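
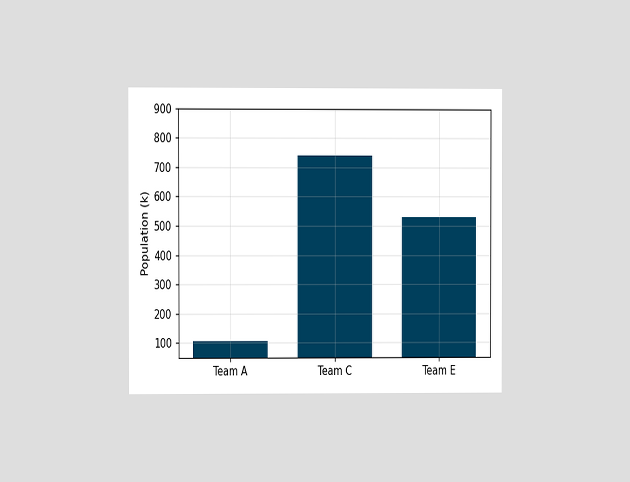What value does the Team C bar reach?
The chart is viewed at a slight angle. Reading along the chart's y-axis, the Team C bar reaches 742k.

742k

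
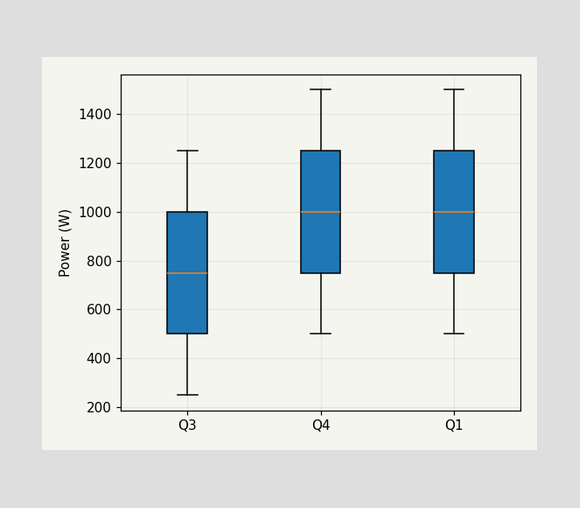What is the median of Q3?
750W

The median line in the Q3 box sits at 750W.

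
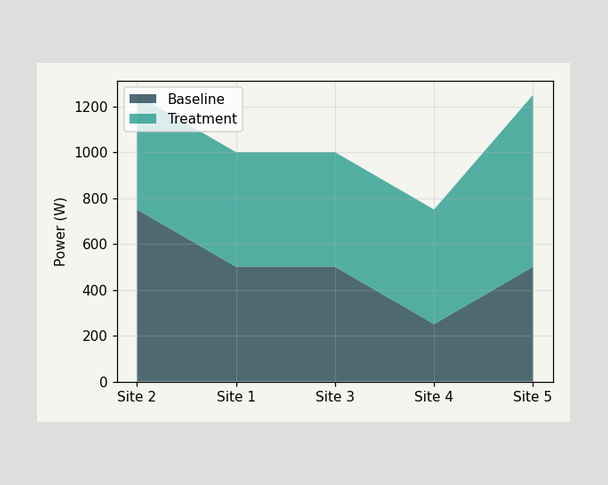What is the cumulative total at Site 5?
The stacked total at Site 5 reaches 1250W.

1250W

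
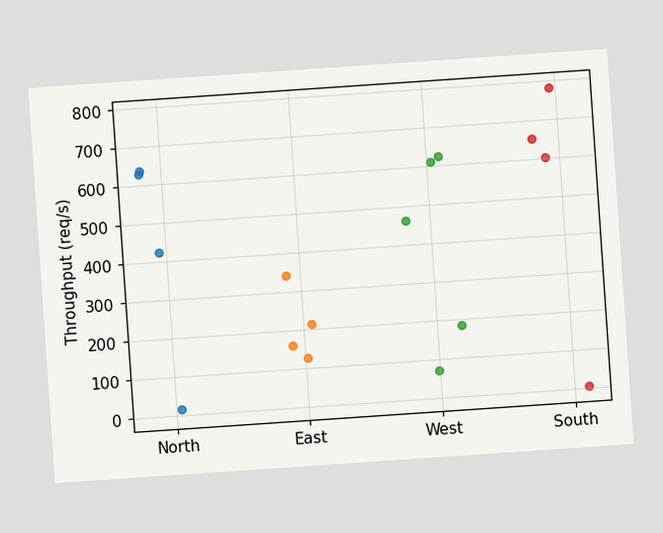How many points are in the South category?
4

The chart is tilted about 4° counter-clockwise. Counting the markers in the South column gives 4.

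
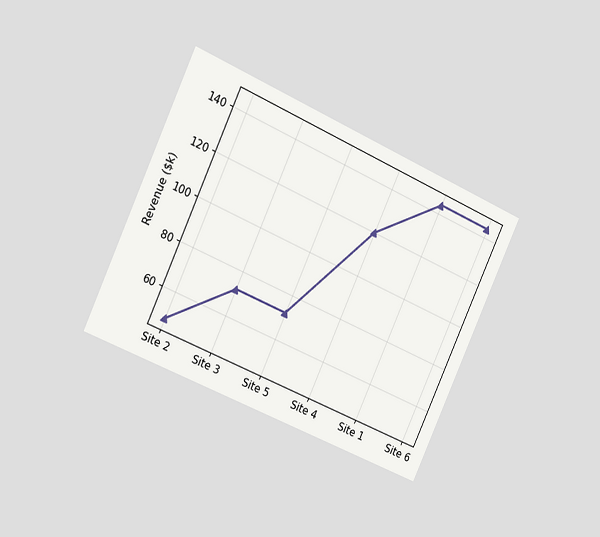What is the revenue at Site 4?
$120k

The chart is tilted about 25° clockwise and viewed slightly from the left. At Site 4, the line is at $120k.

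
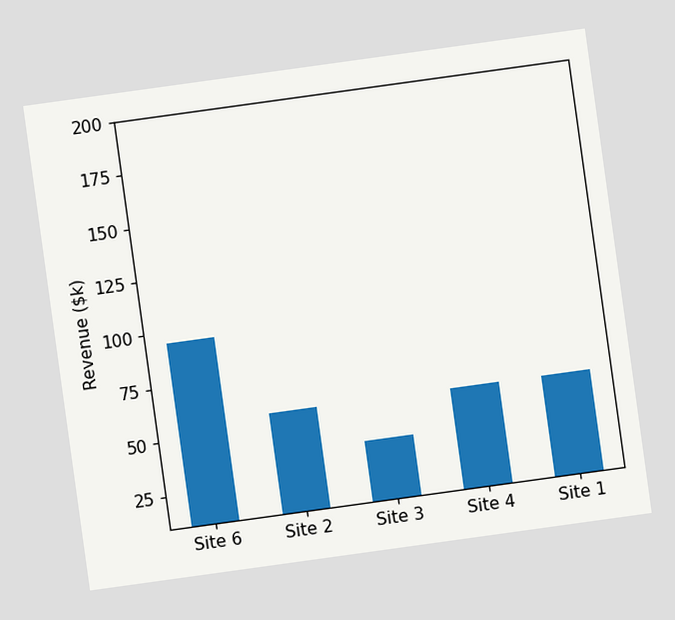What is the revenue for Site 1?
$57k

The chart is tilted about 8° counter-clockwise. Reading along the chart's y-axis, the Site 1 bar reaches $57k.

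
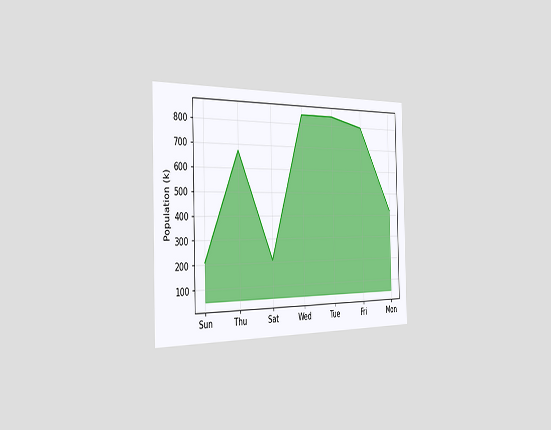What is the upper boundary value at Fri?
798k

The chart is viewed slightly from the left. At Fri the upper boundary is at 798k.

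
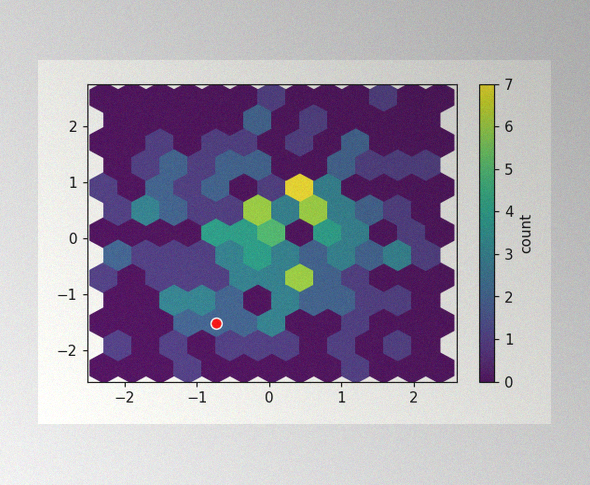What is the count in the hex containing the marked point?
The image has some photo noise and uneven lighting. The marked hex reads 2 on the colorbar.

2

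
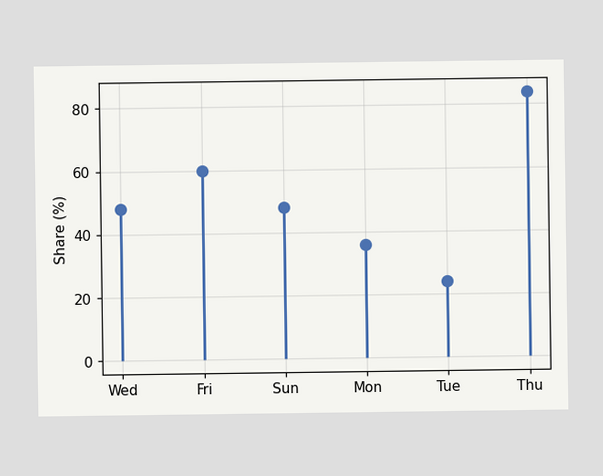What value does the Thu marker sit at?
The Thu marker sits at 84%.

84%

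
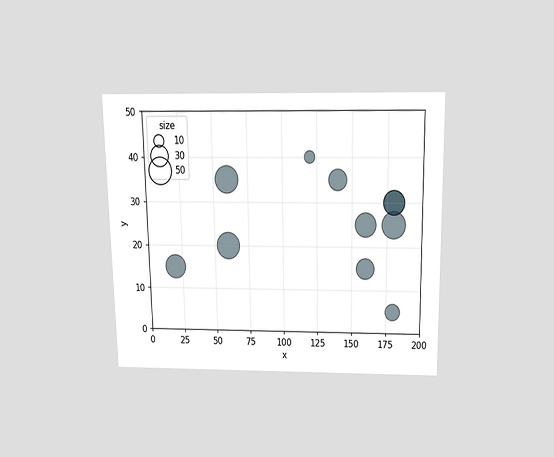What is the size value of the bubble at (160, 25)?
The chart is viewed slightly from above. Matching the bubble at (160, 25) against the size legend gives 40.

40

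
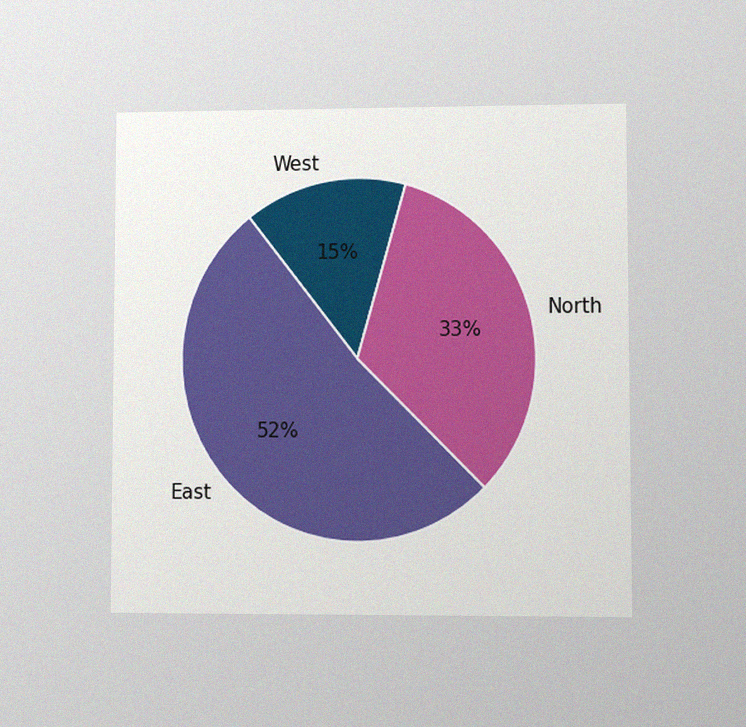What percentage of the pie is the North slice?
The chart is viewed at a slight angle, with some photo noise. The North slice takes up 33% of the pie.

33%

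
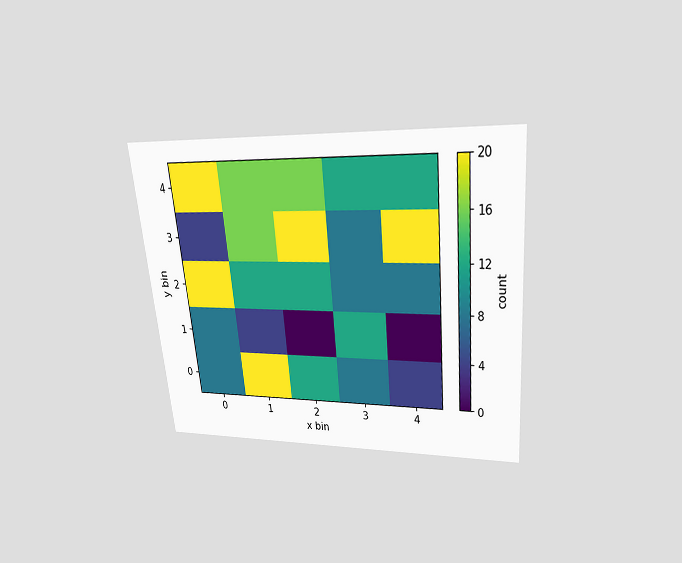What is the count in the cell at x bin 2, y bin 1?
The chart is tilted about 5° counter-clockwise and viewed slightly from above. Matching the cell (2, 1) against the colorbar gives 0.

0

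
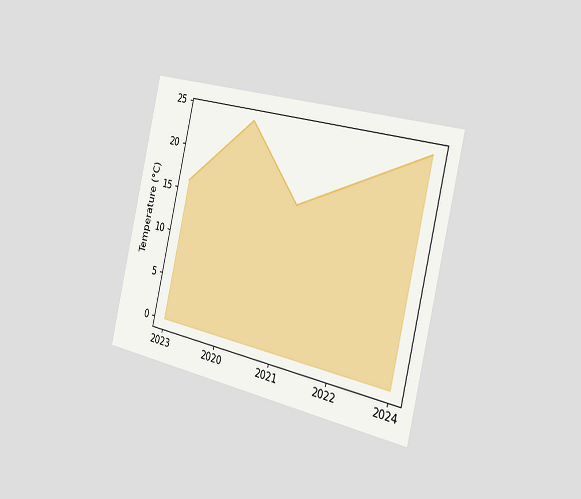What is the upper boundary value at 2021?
16°C

The chart is tilted about 13° clockwise and viewed slightly from the right. At 2021 the upper boundary is at 16°C.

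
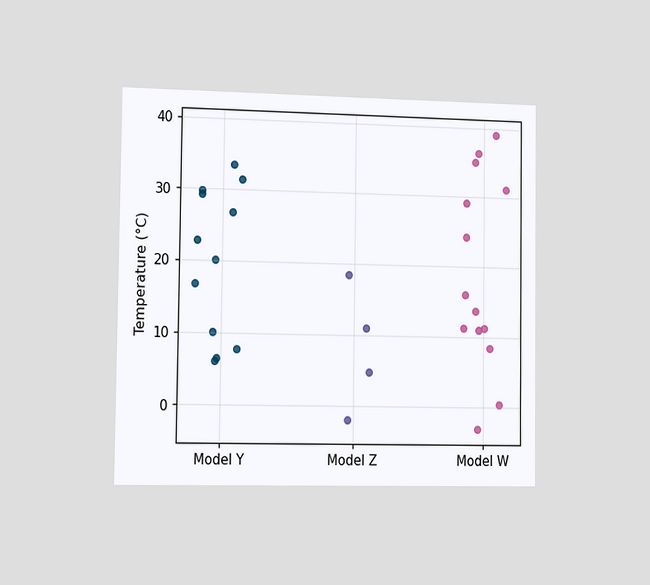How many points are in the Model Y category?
12

The chart is viewed slightly from the left. Counting the markers in the Model Y column gives 12.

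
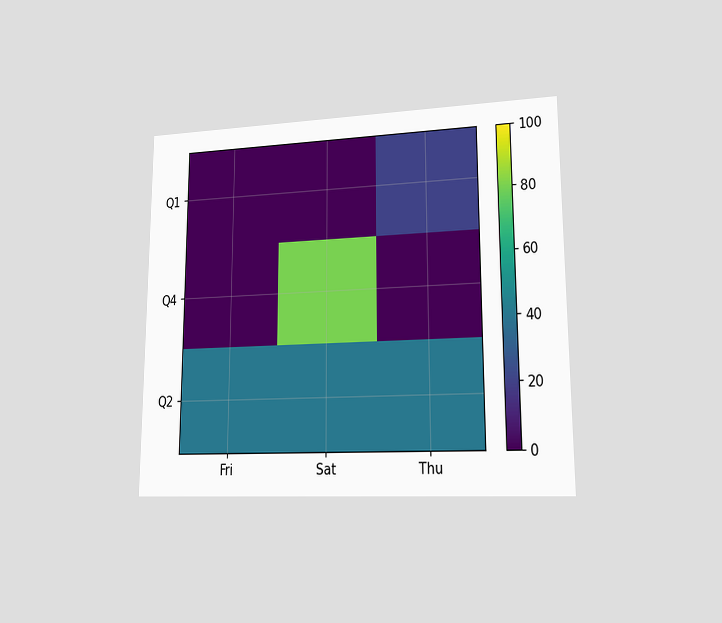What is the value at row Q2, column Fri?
The chart is viewed at a slight angle. Matching cell (Q2, Fri) against the colorbar gives 40.

40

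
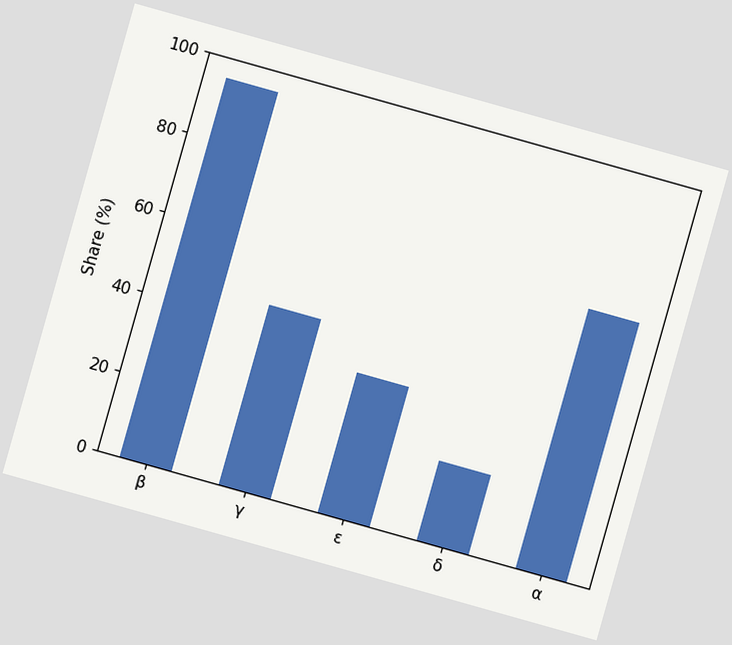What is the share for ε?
The chart is tilted about 16° clockwise. Reading along the chart's y-axis, the ε bar reaches 35%.

35%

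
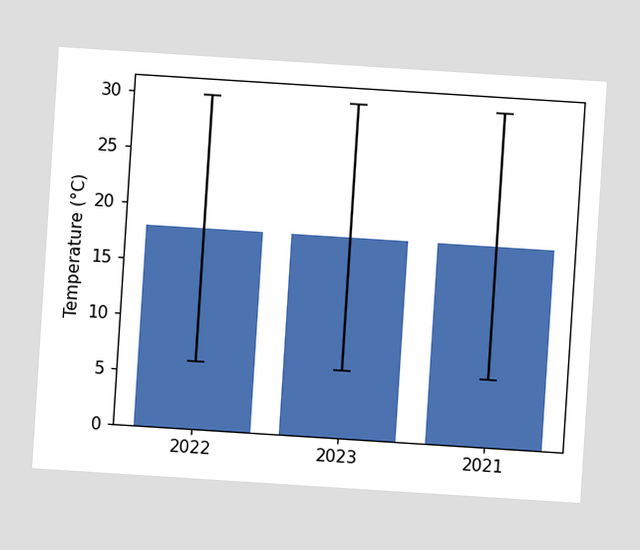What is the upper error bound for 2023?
30°C

The chart is tilted about 4° clockwise. The 2023 bar's upper whisker reaches 30°C.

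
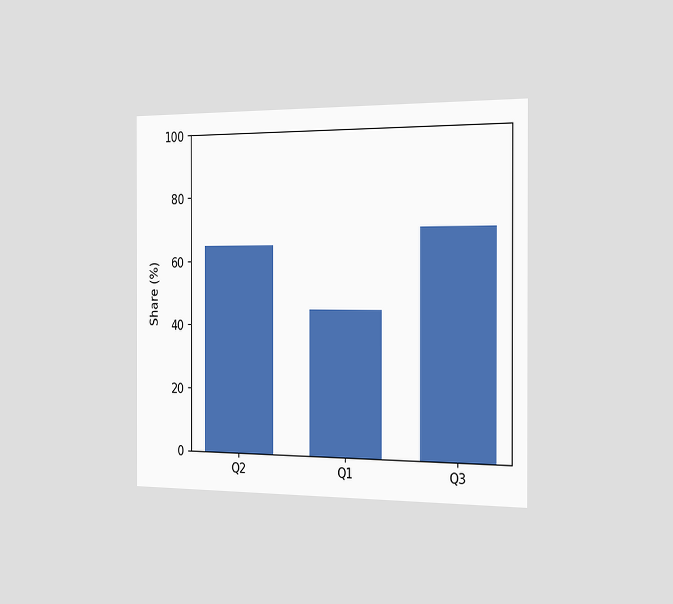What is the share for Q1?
45%

The chart is viewed slightly from the right. Reading along the chart's y-axis, the Q1 bar reaches 45%.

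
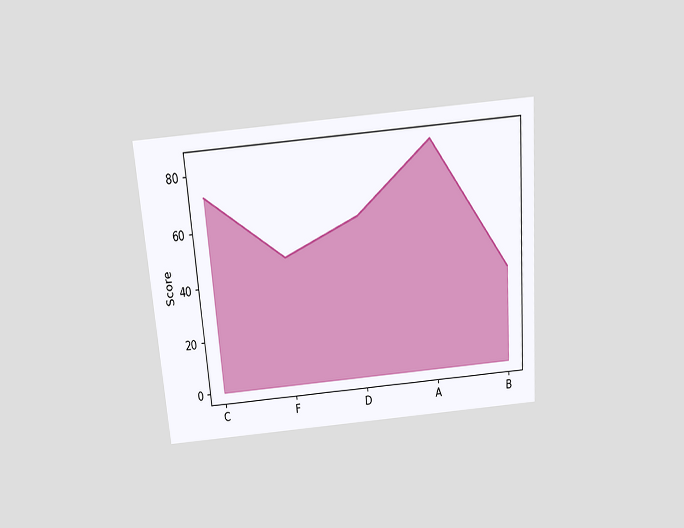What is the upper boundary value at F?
48

The chart is tilted about 5° counter-clockwise and viewed slightly from above. At F the upper boundary is at 48.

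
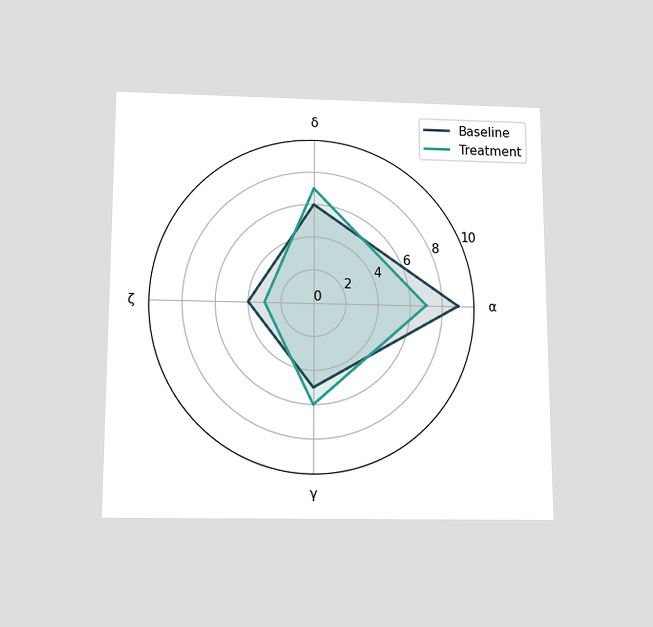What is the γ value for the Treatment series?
6

The chart is viewed slightly from below. On the γ axis, Treatment reaches 6.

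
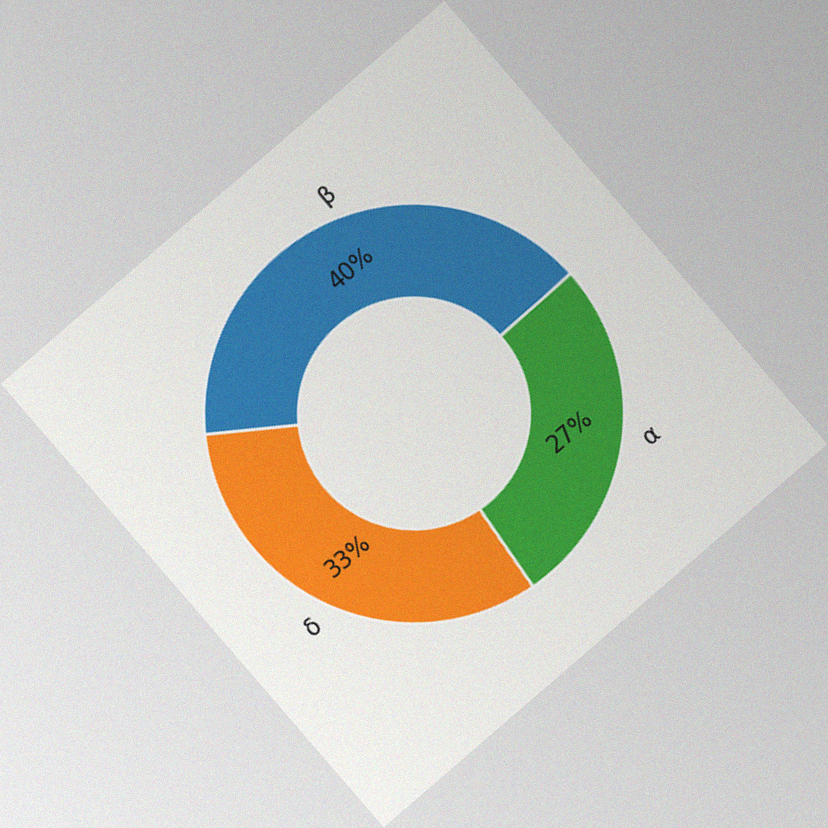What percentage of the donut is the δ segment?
33%

The chart is tilted about 41° counter-clockwise, with some photo noise. The δ segment takes up 33% of the ring.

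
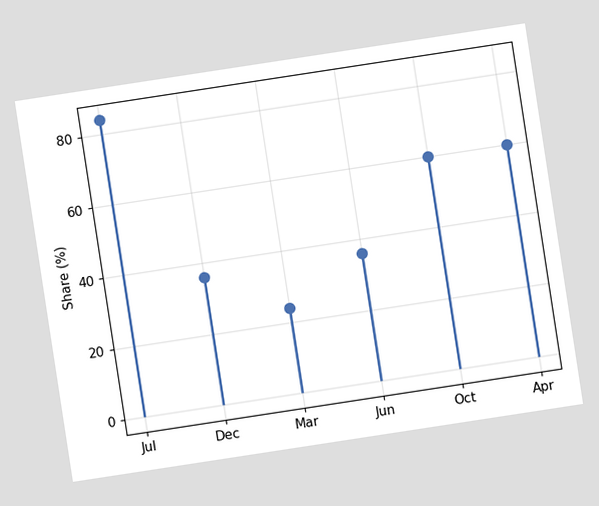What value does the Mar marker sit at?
24%

The chart is tilted about 9° counter-clockwise. The Mar marker sits at 24%.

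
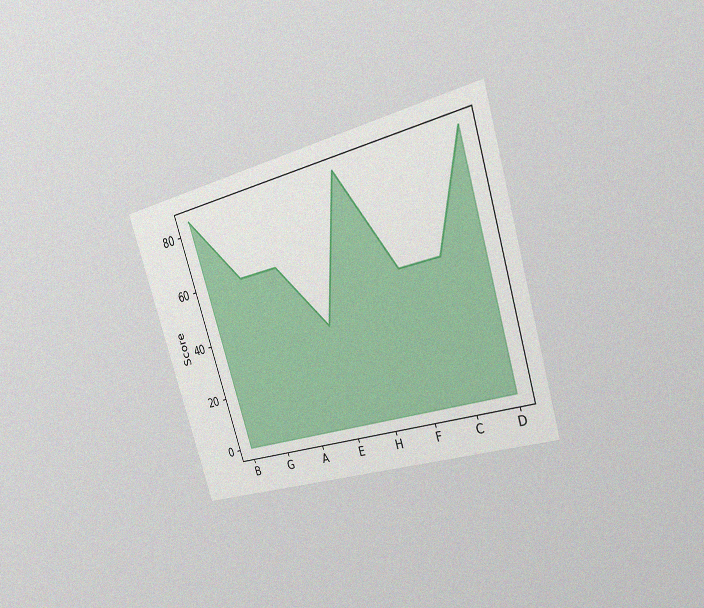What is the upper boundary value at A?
The chart is tilted about 17° counter-clockwise and viewed slightly from the right, with some photo noise. At A the upper boundary is at 60.

60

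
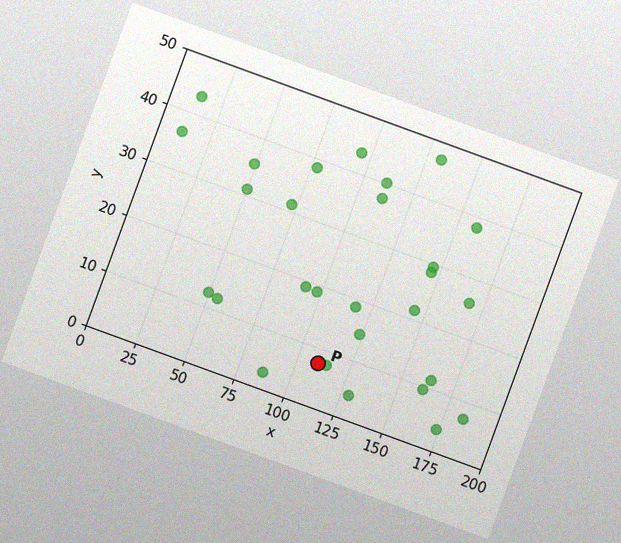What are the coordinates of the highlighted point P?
The chart is tilted about 20° clockwise, with some photo noise. Following the gridlines from P to each axis, P sits at (110, 7.5).

(110, 7.5)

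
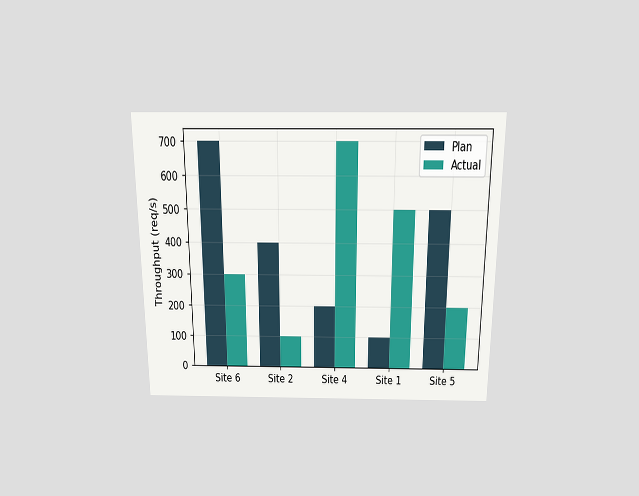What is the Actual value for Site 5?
200req/s

The chart is viewed slightly from above. The Actual bar at Site 5 reaches 200req/s on the y-axis.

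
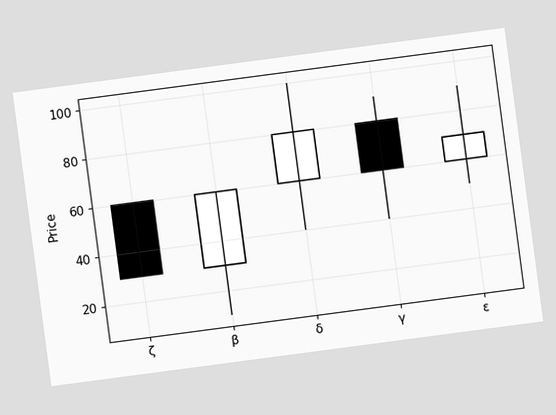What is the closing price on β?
The chart is tilted about 8° counter-clockwise. The β candle closes at 60.

60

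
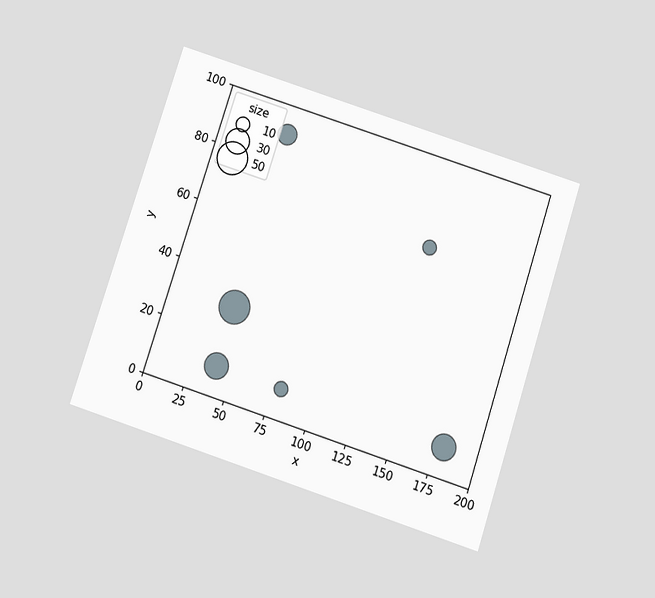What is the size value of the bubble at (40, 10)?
30

The chart is tilted about 18° clockwise and viewed slightly from below. Matching the bubble at (40, 10) against the size legend gives 30.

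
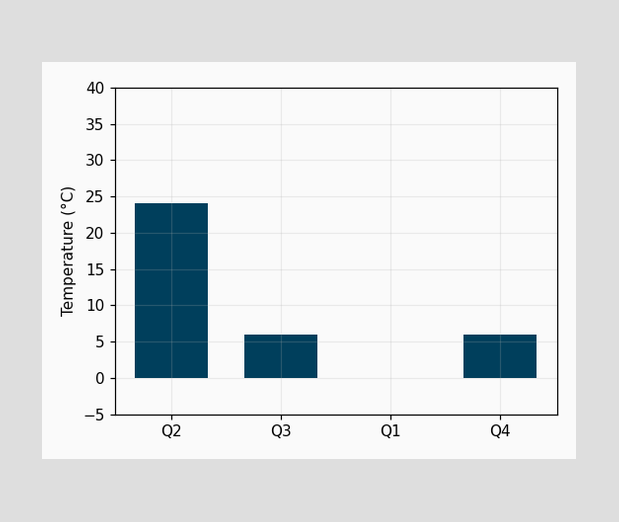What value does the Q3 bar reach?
Reading along the chart's y-axis, the Q3 bar reaches 6°C.

6°C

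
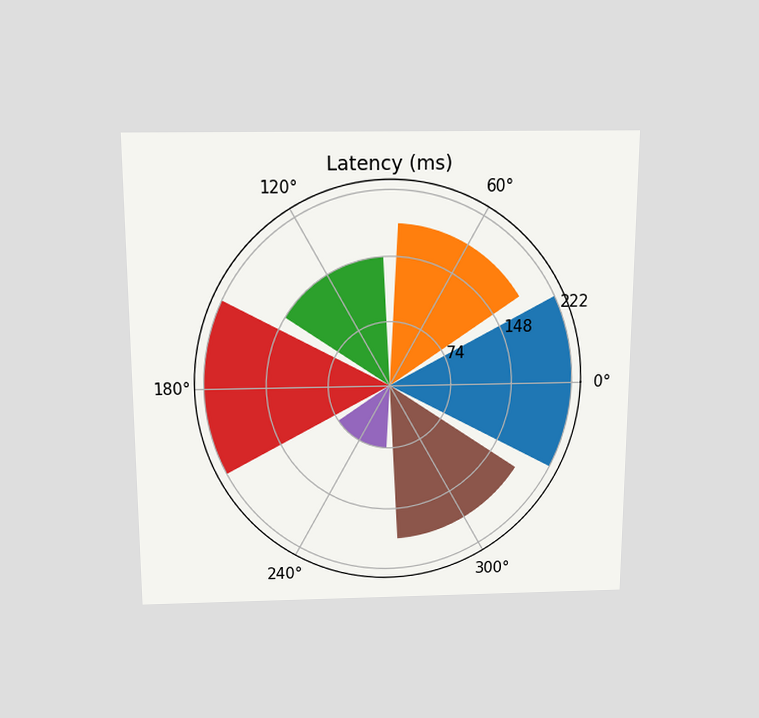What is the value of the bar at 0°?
222ms

The chart is viewed slightly from above. The bar at 0° reaches 222ms on the radial axis.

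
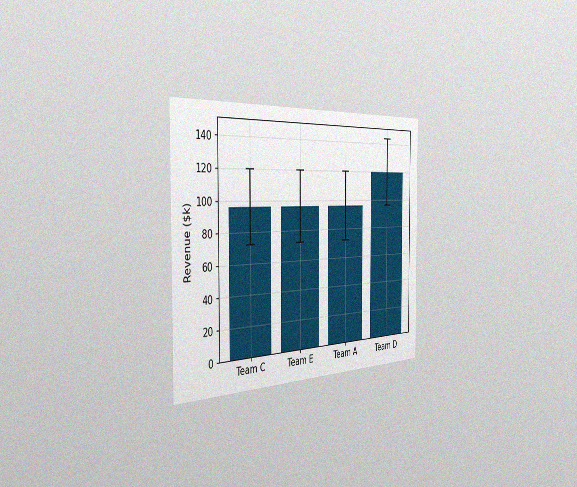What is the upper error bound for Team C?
$120k

The chart is viewed slightly from the left, with some photo noise. The Team C bar's upper whisker reaches $120k.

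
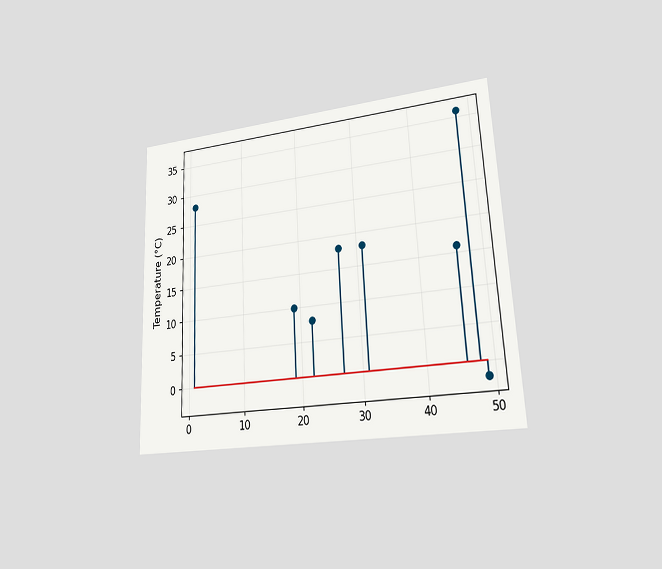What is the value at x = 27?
The chart is tilted about 3° counter-clockwise and viewed at a slight angle. The stem at x=27 reaches 18°C.

18°C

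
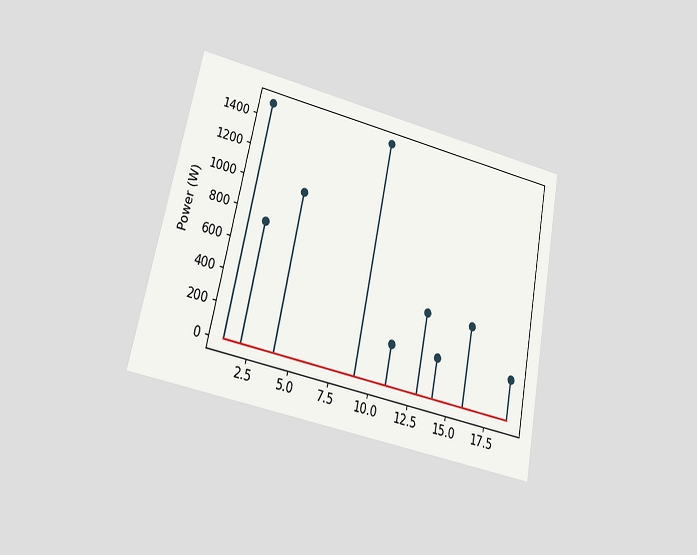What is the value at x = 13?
500W

The chart is tilted about 12° clockwise and viewed at a slight angle. The stem at x=13 reaches 500W.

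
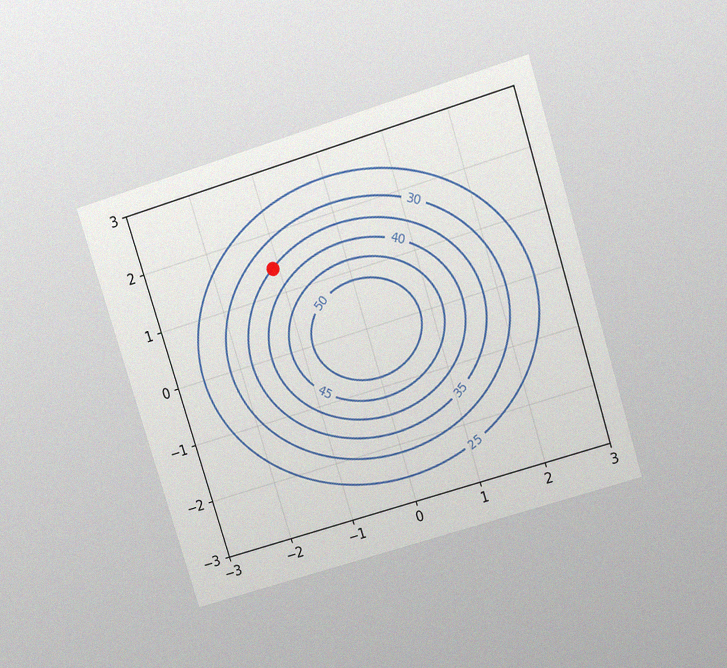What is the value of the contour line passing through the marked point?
35

The chart is tilted about 17° counter-clockwise and viewed slightly from above, with some photo noise. The marked point sits on the contour labelled 35.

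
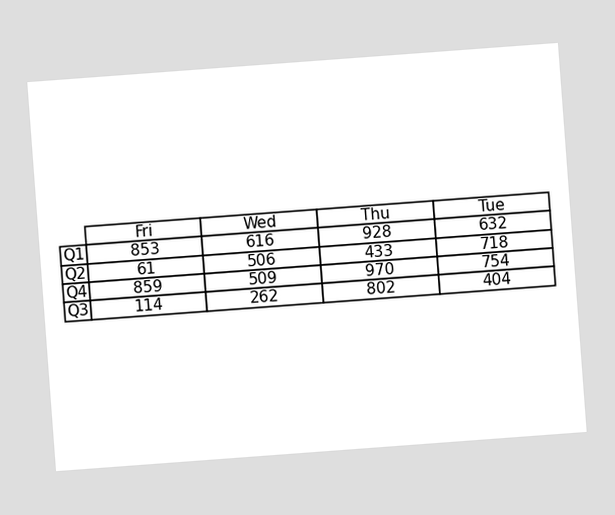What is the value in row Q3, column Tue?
404

The chart is tilted about 4° counter-clockwise. The (Q3, Tue) cell reads 404.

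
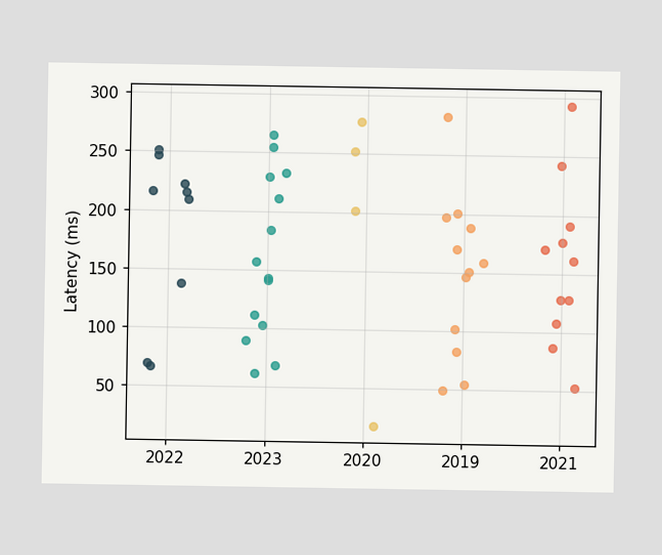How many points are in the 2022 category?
9

Counting the markers in the 2022 column gives 9.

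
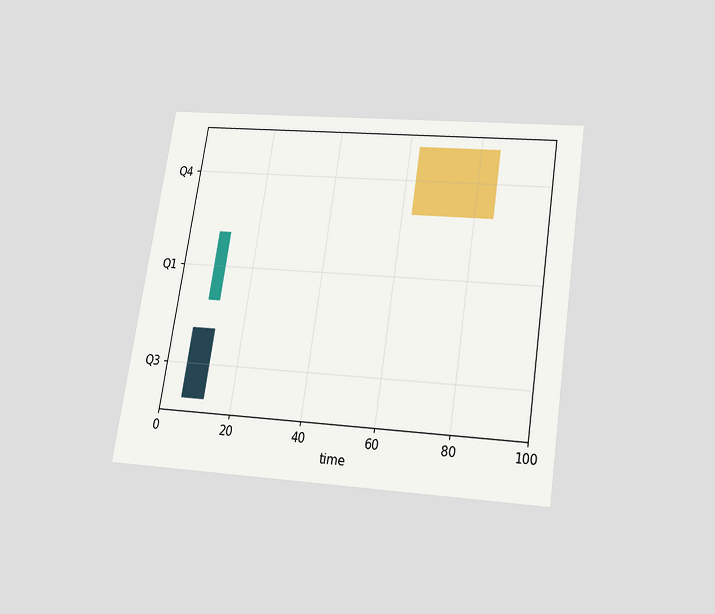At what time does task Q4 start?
The chart is tilted about 9° clockwise and viewed slightly from below. The Q4 bar begins at t=63.

63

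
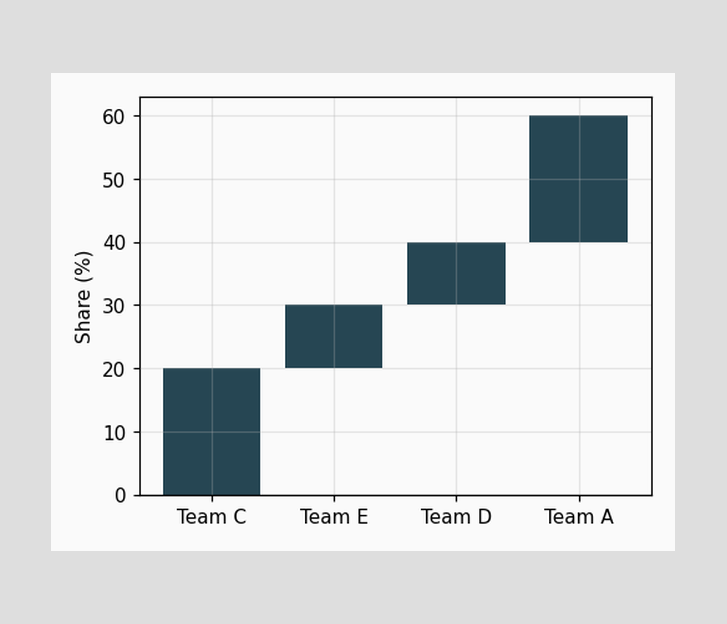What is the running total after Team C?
After Team C the running total reaches 20%.

20%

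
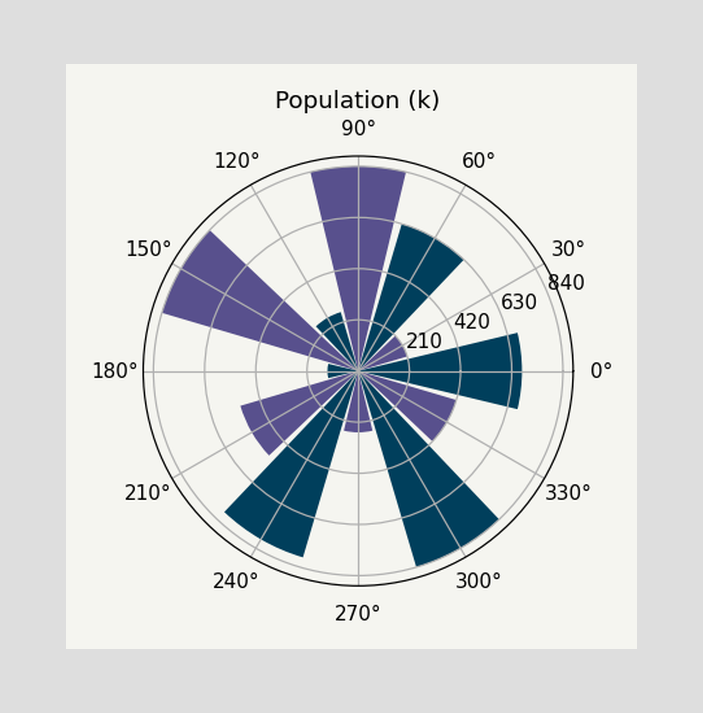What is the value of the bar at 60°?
The bar at 60° reaches 630k on the radial axis.

630k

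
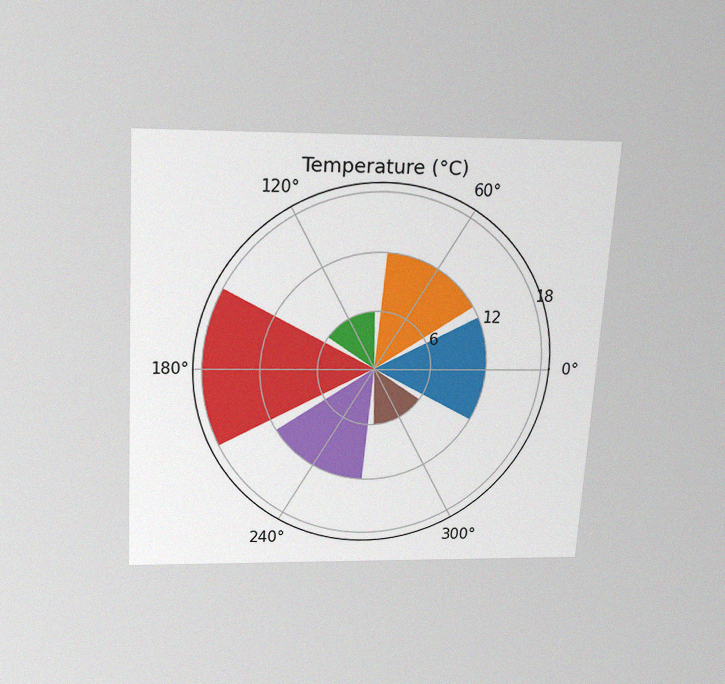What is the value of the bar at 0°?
12°C

The chart is tilted about 4° clockwise and viewed slightly from above, with some photo noise. The bar at 0° reaches 12°C on the radial axis.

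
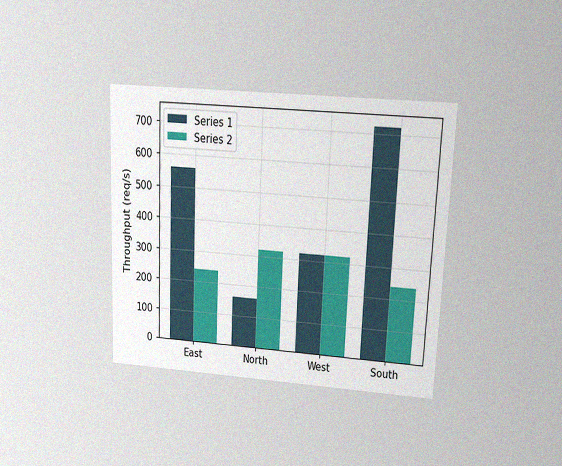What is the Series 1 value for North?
The chart is tilted about 2° clockwise and viewed at a slight angle, with some photo noise. The Series 1 bar at North reaches 160req/s on the y-axis.

160req/s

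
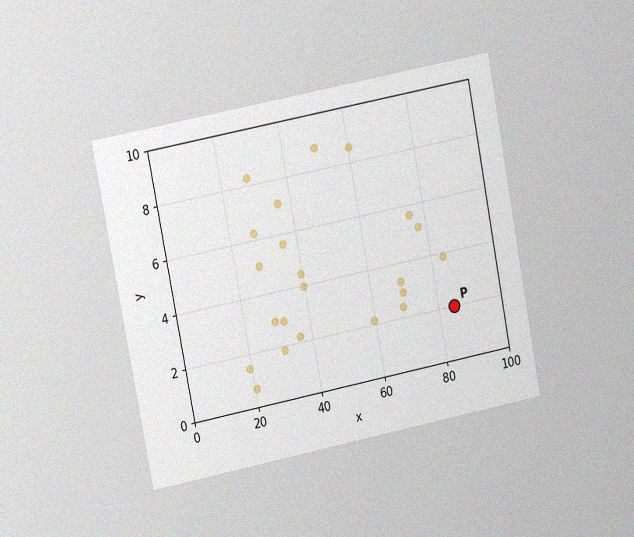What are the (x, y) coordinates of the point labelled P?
(85, 2)

The chart is tilted about 11° counter-clockwise and viewed at a slight angle, with some photo noise. Following the gridlines from P to each axis, P sits at (85, 2).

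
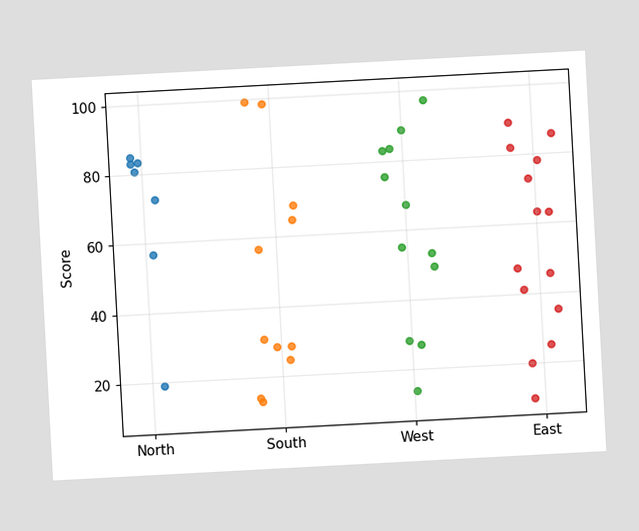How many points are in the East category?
The chart is tilted about 3° counter-clockwise. Counting the markers in the East column gives 14.

14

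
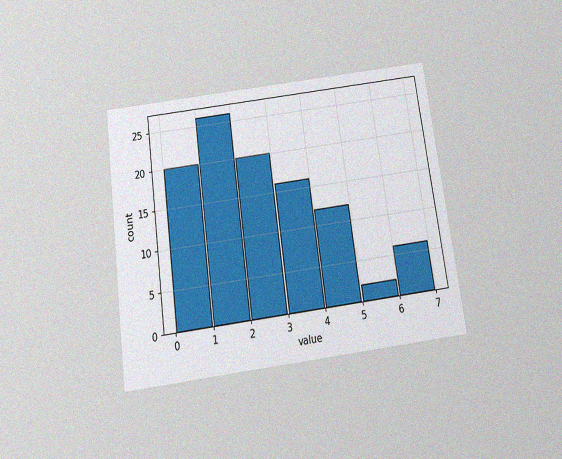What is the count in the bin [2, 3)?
The chart is tilted about 8° counter-clockwise and viewed slightly from below, with some photo noise. The [2, 3) bin has height 20.

20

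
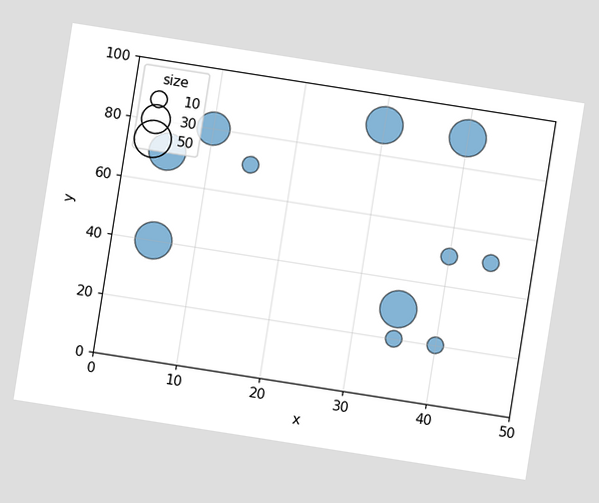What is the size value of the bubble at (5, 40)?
50

The chart is tilted about 9° clockwise. Matching the bubble at (5, 40) against the size legend gives 50.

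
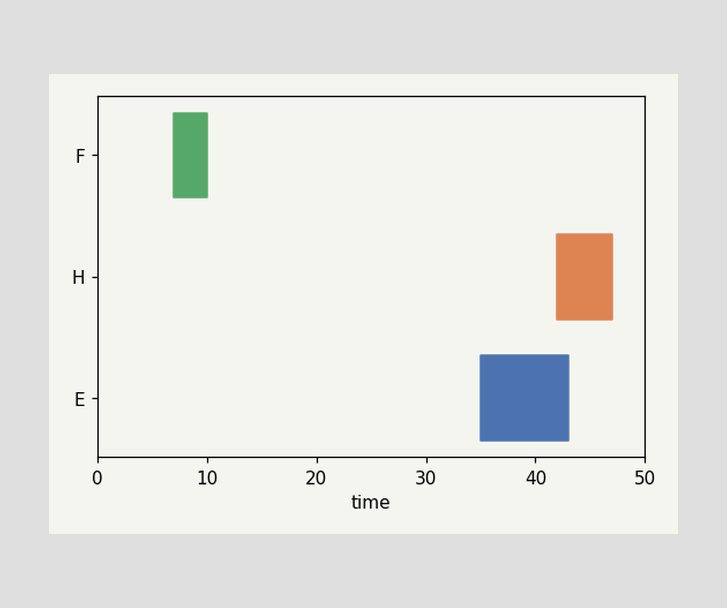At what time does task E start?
The E bar begins at t=35.

35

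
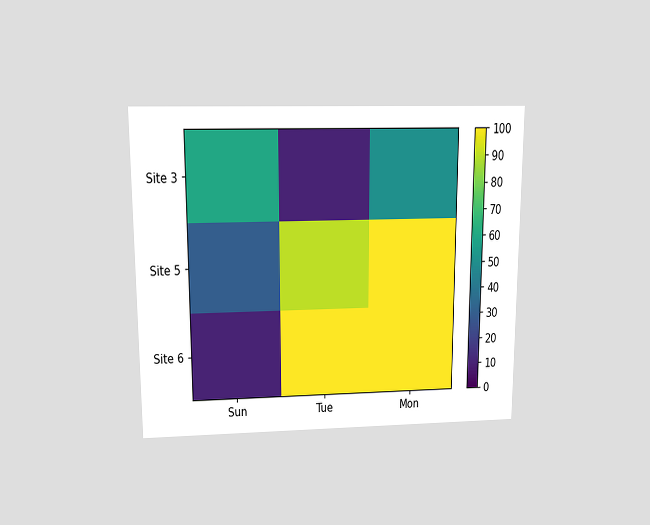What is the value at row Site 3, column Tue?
10

The chart is viewed slightly from above. Matching cell (Site 3, Tue) against the colorbar gives 10.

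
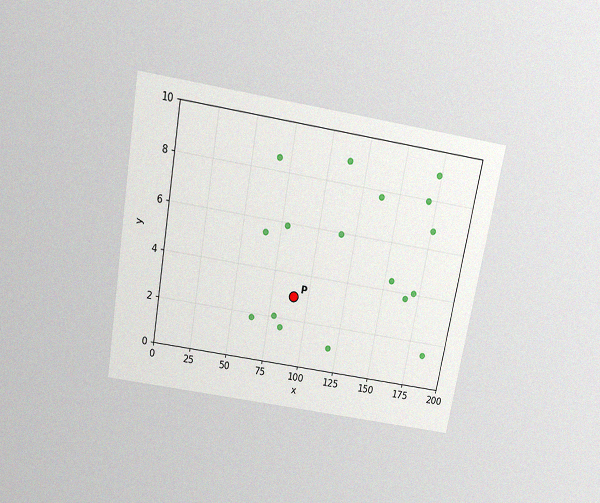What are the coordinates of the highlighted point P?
The chart is tilted about 10° clockwise and viewed slightly from above, with some photo noise. Following the gridlines from P to each axis, P sits at (90, 3).

(90, 3)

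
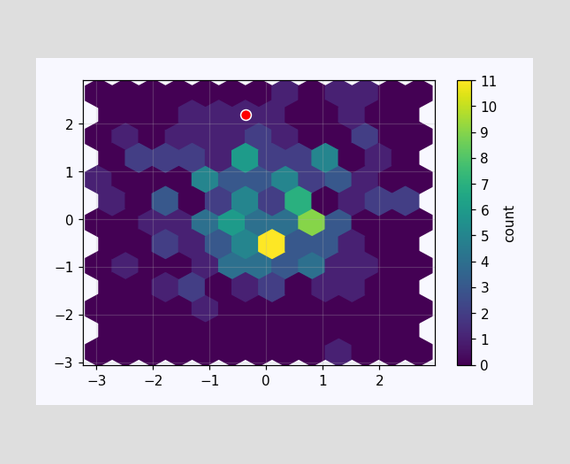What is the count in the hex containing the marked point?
The marked hex reads 1 on the colorbar.

1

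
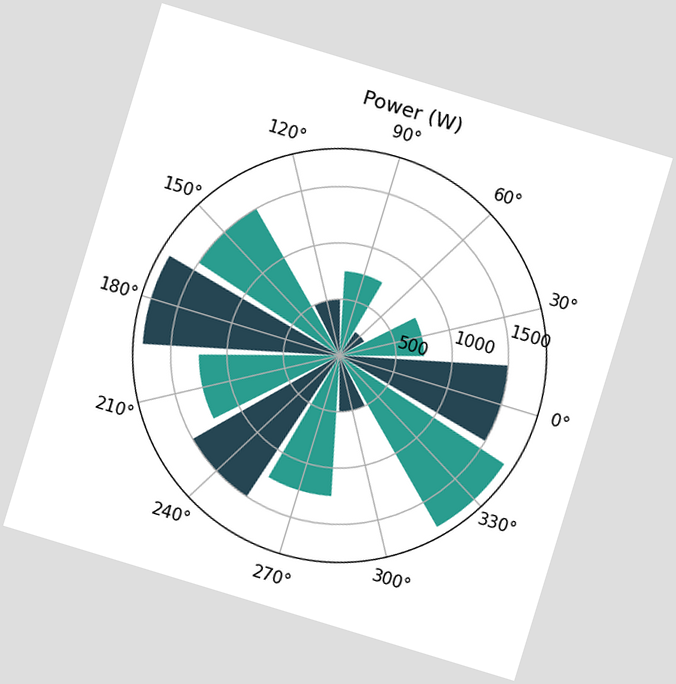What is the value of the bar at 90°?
750W

The chart is tilted about 17° clockwise. The bar at 90° reaches 750W on the radial axis.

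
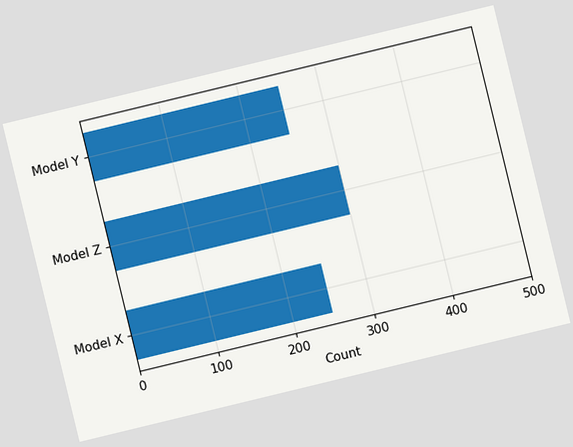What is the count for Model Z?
300

The chart is tilted about 14° counter-clockwise. Reading along the chart's x-axis, the Model Z bar reaches 300.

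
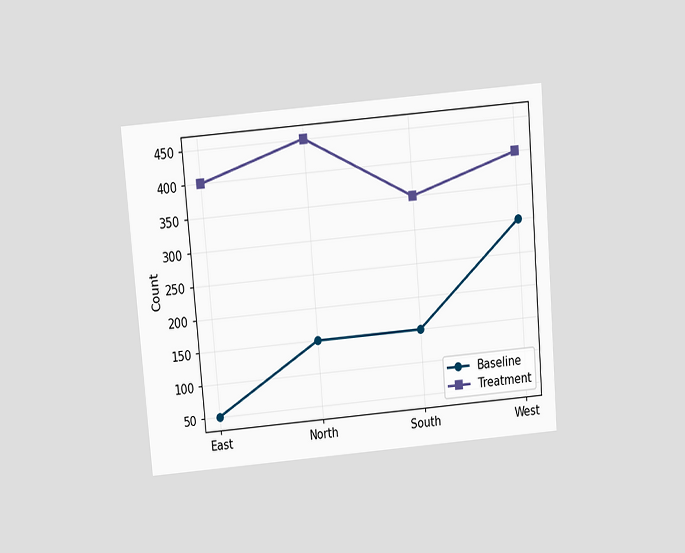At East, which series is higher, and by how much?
The chart is tilted about 5° counter-clockwise and viewed slightly from above. At East, Treatment sits above the other line by 350.

Treatment, by 350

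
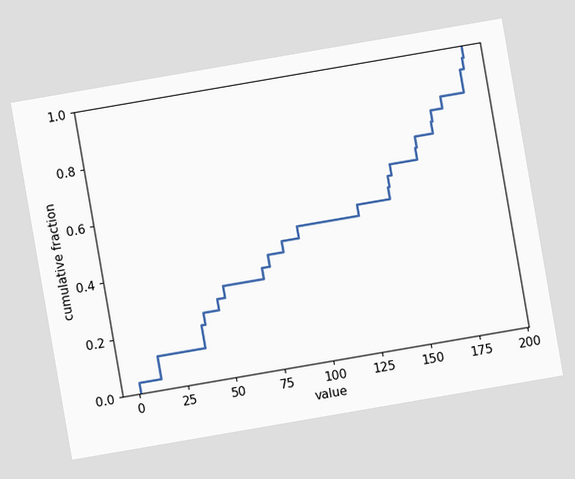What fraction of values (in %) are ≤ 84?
The chart is tilted about 10° counter-clockwise. At x=84 the ECDF step is at 44%.

44%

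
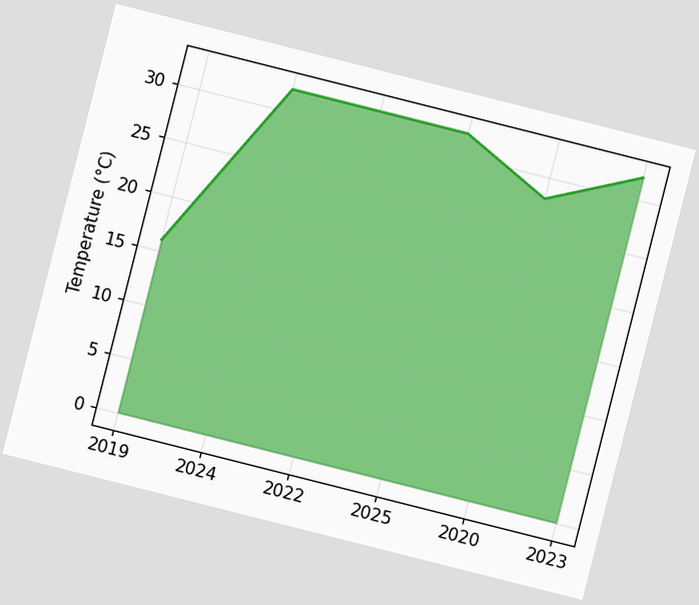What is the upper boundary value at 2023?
32°C

The chart is tilted about 14° clockwise. At 2023 the upper boundary is at 32°C.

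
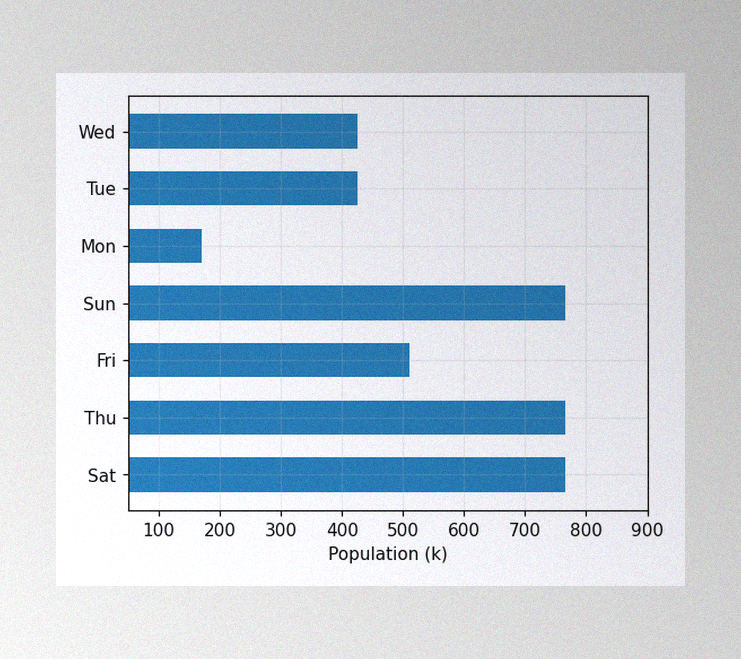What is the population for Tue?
425k

The image has some photo noise and uneven lighting. Reading along the chart's x-axis, the Tue bar reaches 425k.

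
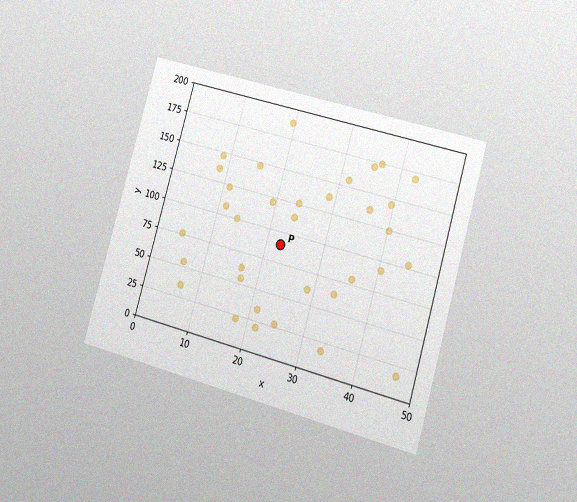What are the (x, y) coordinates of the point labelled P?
(22.5, 90)

The chart is tilted about 16° clockwise and viewed slightly from the right, with some photo noise. Following the gridlines from P to each axis, P sits at (22.5, 90).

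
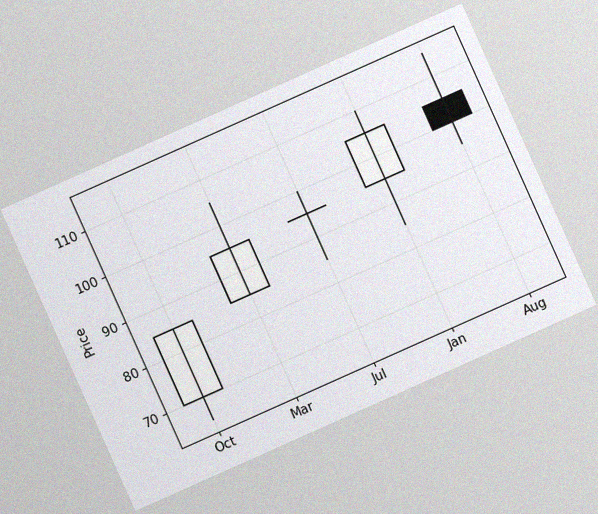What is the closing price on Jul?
The chart is tilted about 24° counter-clockwise, with some photo noise. The Jul candle closes at 95.

95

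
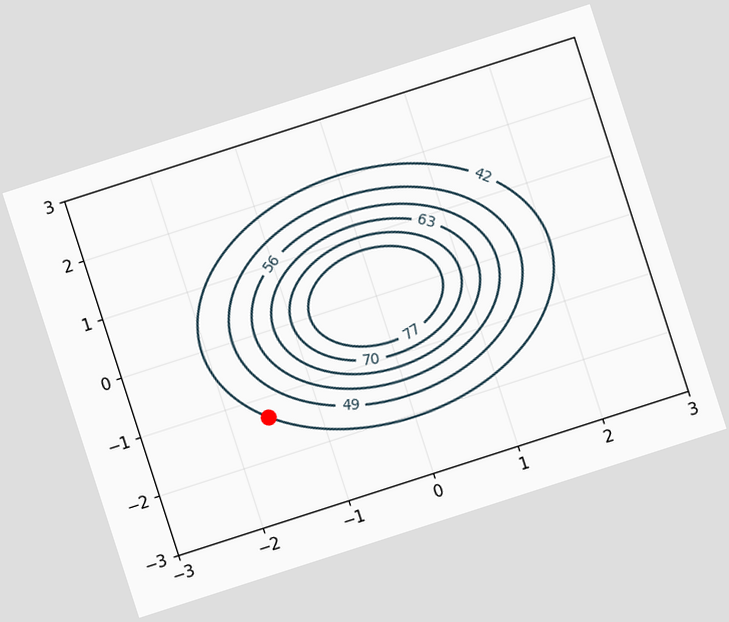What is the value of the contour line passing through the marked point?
The chart is tilted about 18° counter-clockwise. The marked point sits on the contour labelled 42.

42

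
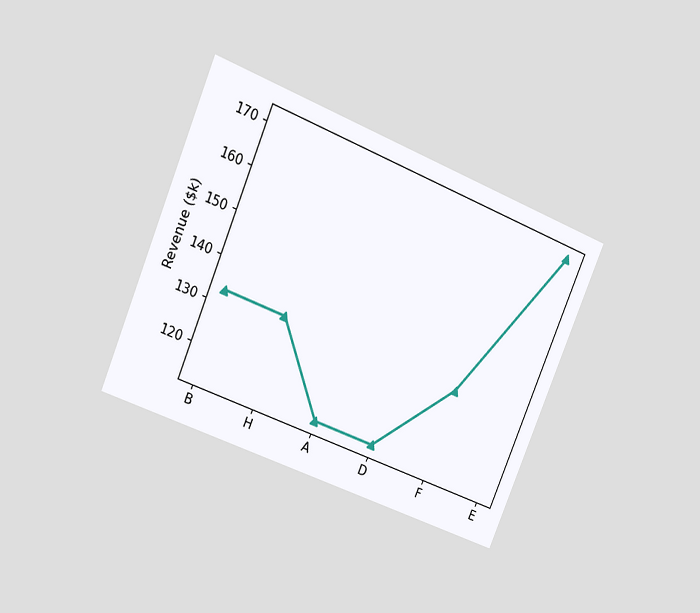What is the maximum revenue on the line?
$171k

The chart is tilted about 22° clockwise and viewed at a slight angle. The highest point is at E, and reading across to the y-axis gives $171k.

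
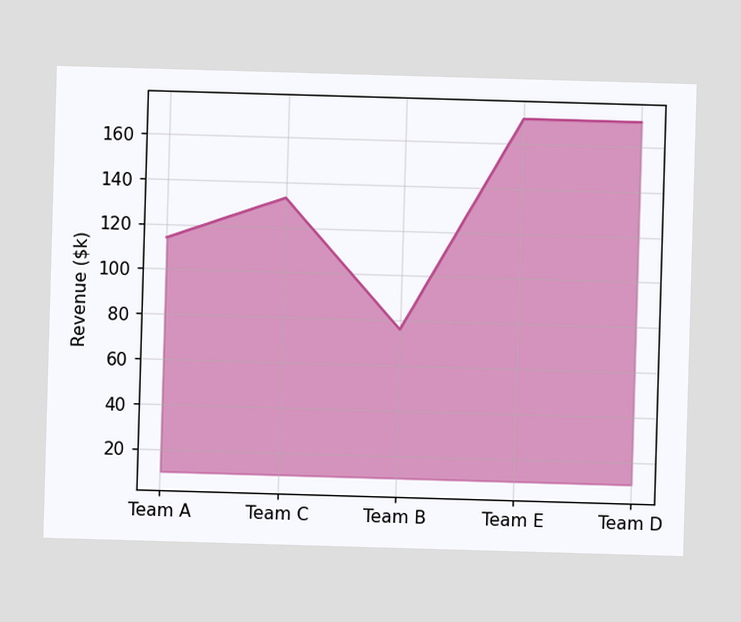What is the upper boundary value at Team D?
$171k

At Team D the upper boundary is at $171k.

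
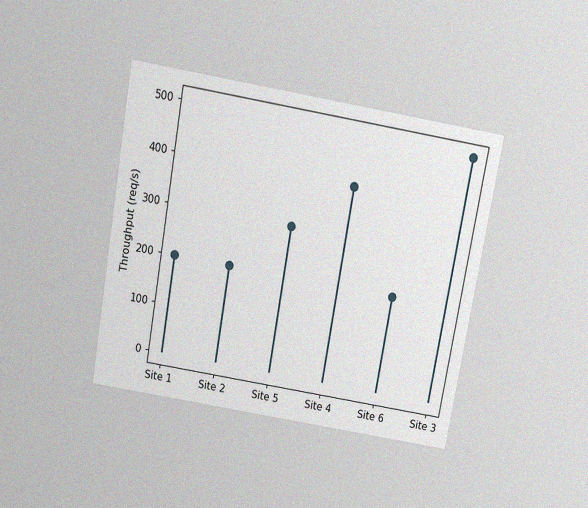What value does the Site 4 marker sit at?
400req/s

The chart is tilted about 10° clockwise and viewed slightly from above, with some photo noise. The Site 4 marker sits at 400req/s.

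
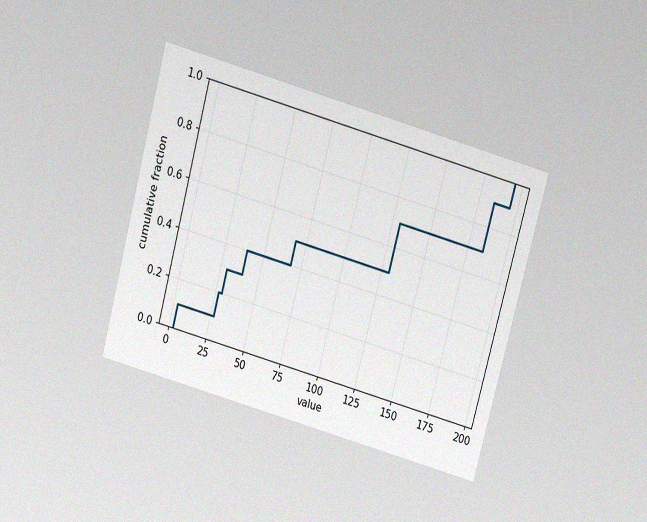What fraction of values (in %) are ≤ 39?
40%

The chart is tilted about 15° clockwise and viewed slightly from above, with some photo noise. At x=39 the ECDF step is at 40%.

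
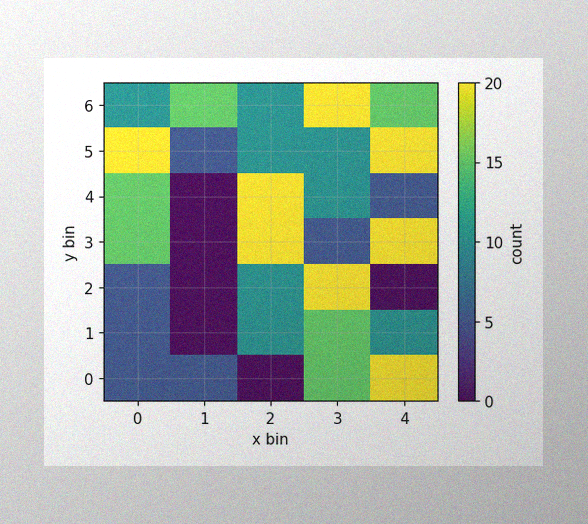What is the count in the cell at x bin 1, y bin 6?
The image has some photo noise and uneven lighting. Matching the cell (1, 6) against the colorbar gives 15.

15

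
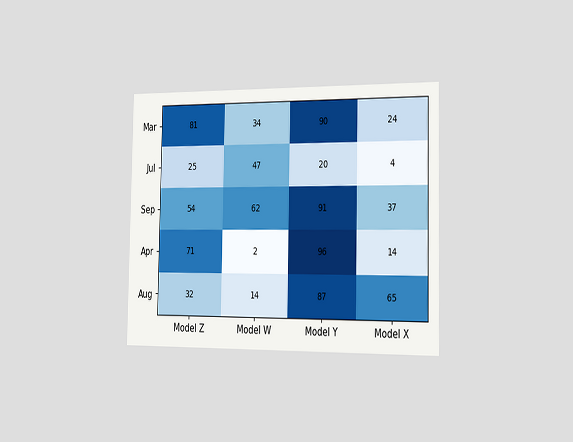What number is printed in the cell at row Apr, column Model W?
The chart is viewed slightly from the right. The (Apr, Model W) cell reads 2.

2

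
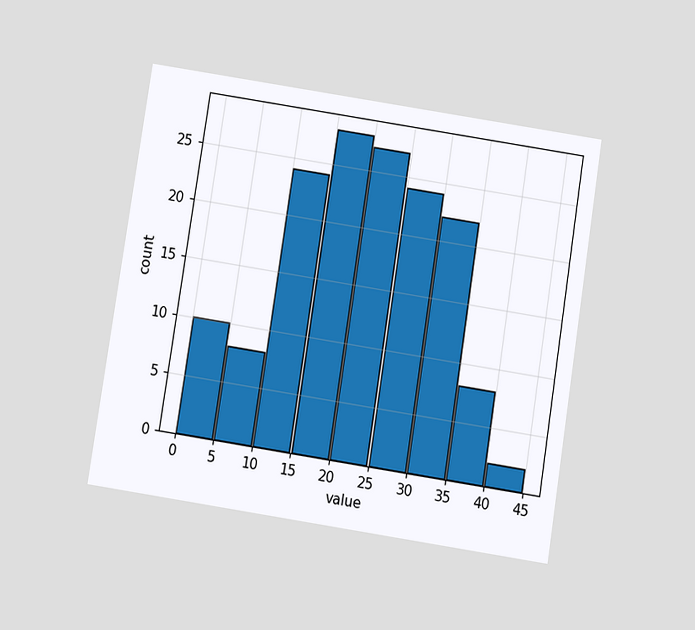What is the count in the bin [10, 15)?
The chart is tilted about 9° clockwise and viewed slightly from below. The [10, 15) bin has height 24.

24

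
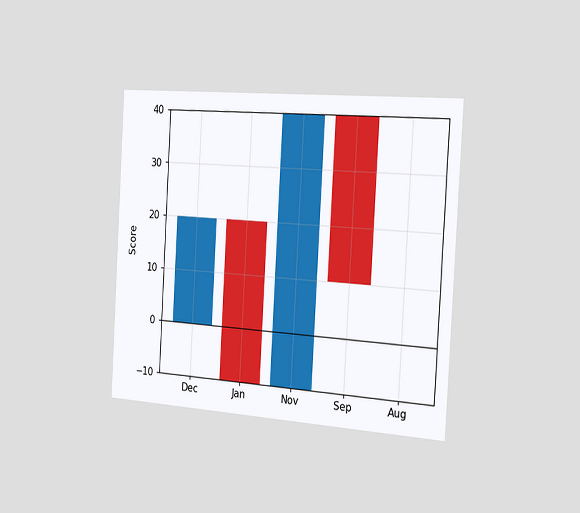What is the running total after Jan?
The chart is tilted about 3° clockwise and viewed slightly from the right. After Jan the running total reaches -10.

-10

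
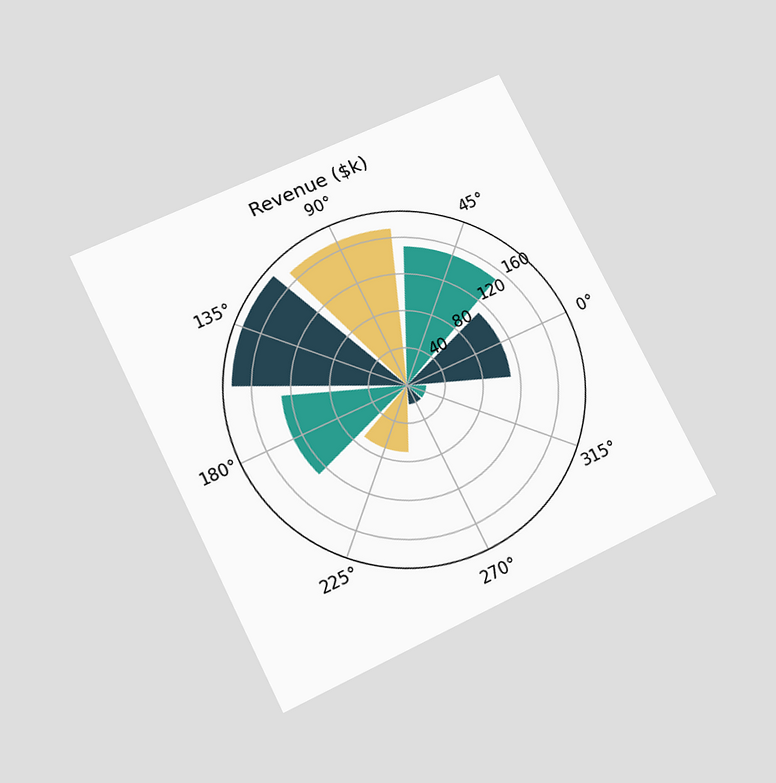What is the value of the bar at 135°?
$180k

The chart is tilted about 26° counter-clockwise and viewed slightly from below. The bar at 135° reaches $180k on the radial axis.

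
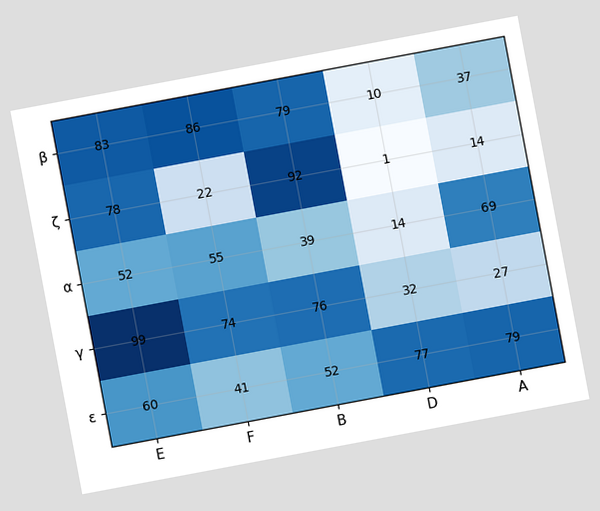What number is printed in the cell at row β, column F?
The chart is tilted about 11° counter-clockwise. The (β, F) cell reads 86.

86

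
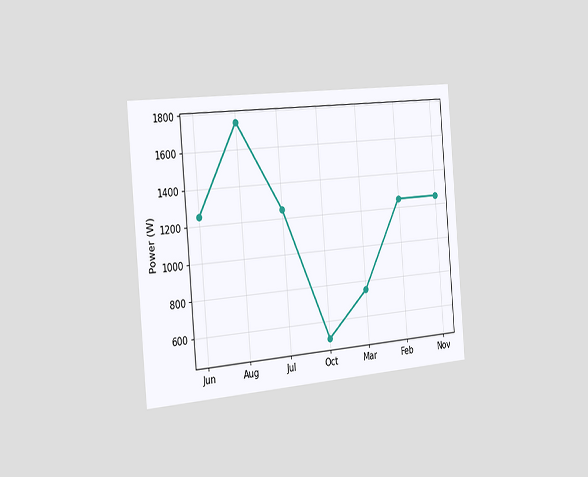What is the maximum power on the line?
The chart is tilted about 5° counter-clockwise and viewed slightly from the left. The highest point is at Aug, and reading across to the y-axis gives 1750W.

1750W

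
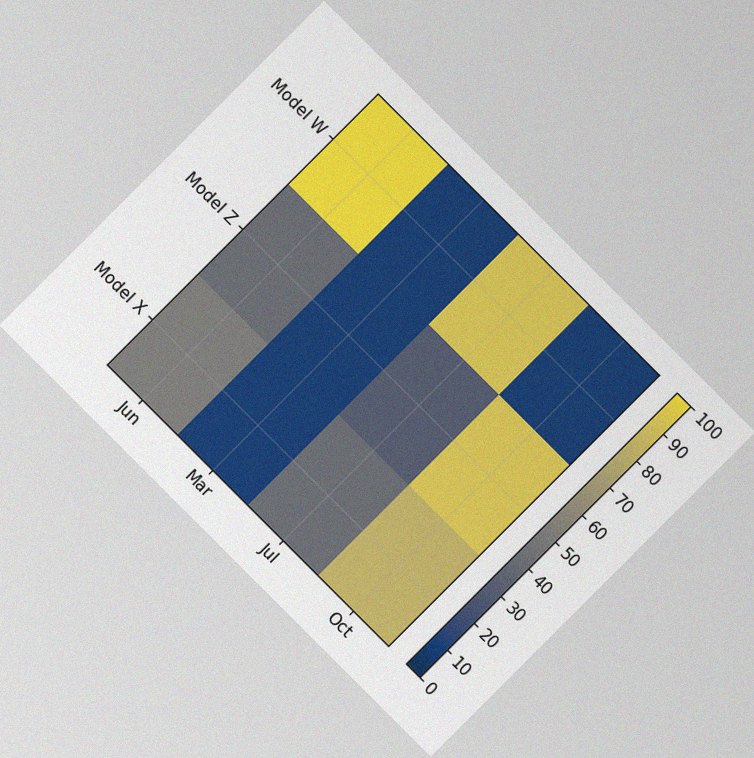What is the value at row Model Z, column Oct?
The chart is tilted about 45° clockwise, with some photo noise. Matching cell (Model Z, Oct) against the colorbar gives 90.

90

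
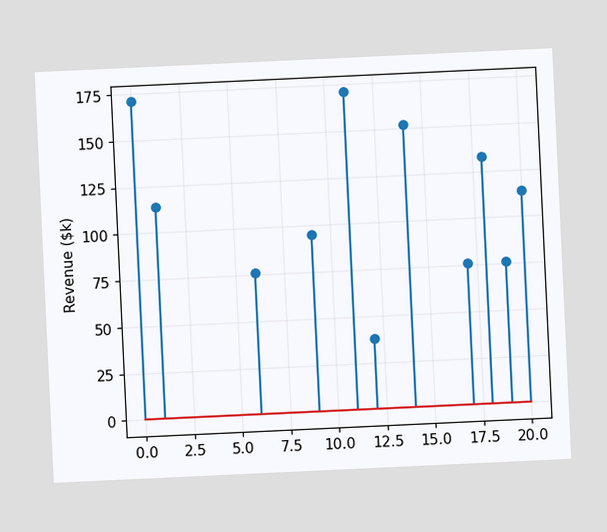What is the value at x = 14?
The chart is tilted about 3° counter-clockwise. The stem at x=14 reaches $152k.

$152k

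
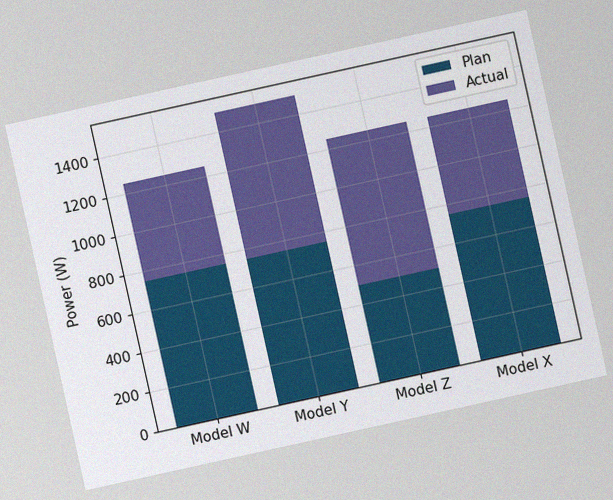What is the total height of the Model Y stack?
1500W

The chart is tilted about 12° counter-clockwise, with some photo noise. The Model Y stack's top reaches 1500W on the y-axis.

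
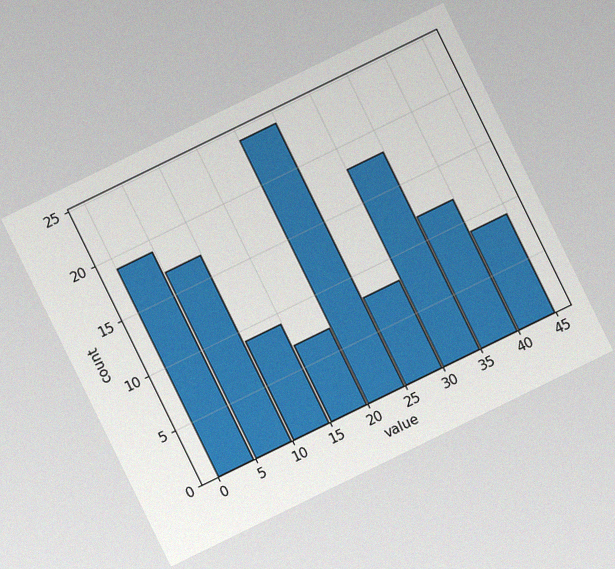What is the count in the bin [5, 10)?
17

The chart is tilted about 26° counter-clockwise, with some photo noise. The [5, 10) bin has height 17.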